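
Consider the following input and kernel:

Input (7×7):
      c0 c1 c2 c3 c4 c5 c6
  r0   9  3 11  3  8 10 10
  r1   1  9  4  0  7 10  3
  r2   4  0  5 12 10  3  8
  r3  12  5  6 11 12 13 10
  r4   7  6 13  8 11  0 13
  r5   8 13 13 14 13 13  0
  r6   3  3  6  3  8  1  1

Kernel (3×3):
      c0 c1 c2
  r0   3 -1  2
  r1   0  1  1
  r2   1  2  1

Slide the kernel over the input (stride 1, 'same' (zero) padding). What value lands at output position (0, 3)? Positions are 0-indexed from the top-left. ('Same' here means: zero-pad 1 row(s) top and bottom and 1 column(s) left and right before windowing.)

The receptive field on the zero-padded input at this output position is [0 0 0 / 11 3 8 / 4 0 7]. Elementwise product with the kernel and sum: 0·3 + 0·-1 + 0·2 + 3·1 + 8·1 + 4·1 + 0·2 + 7·1.

22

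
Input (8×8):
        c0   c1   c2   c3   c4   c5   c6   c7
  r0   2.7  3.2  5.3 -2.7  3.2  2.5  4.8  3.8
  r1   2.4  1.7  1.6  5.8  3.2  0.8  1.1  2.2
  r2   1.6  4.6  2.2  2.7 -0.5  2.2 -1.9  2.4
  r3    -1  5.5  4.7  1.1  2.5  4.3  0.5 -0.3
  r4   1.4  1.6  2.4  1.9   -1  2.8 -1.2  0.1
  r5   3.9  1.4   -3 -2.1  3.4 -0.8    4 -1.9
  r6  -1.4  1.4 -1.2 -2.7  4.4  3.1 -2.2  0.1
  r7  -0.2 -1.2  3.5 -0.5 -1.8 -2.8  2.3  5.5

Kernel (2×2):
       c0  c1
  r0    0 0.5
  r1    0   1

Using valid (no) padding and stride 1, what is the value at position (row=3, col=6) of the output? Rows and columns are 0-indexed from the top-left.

-0.05

The receptive field on the input at this output position is [0.5 -0.3 / -1.2 0.1]. Elementwise product with the kernel and sum: -0.3·0.5 + 0.1·1.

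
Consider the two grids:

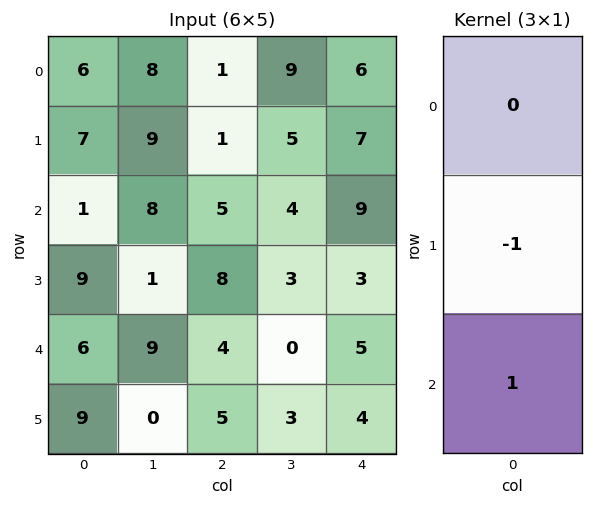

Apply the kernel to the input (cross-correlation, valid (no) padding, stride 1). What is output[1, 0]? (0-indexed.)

8

The receptive field on the input at this output position is [7 / 1 / 9]. Elementwise product with the kernel and sum: 1·-1 + 9·1.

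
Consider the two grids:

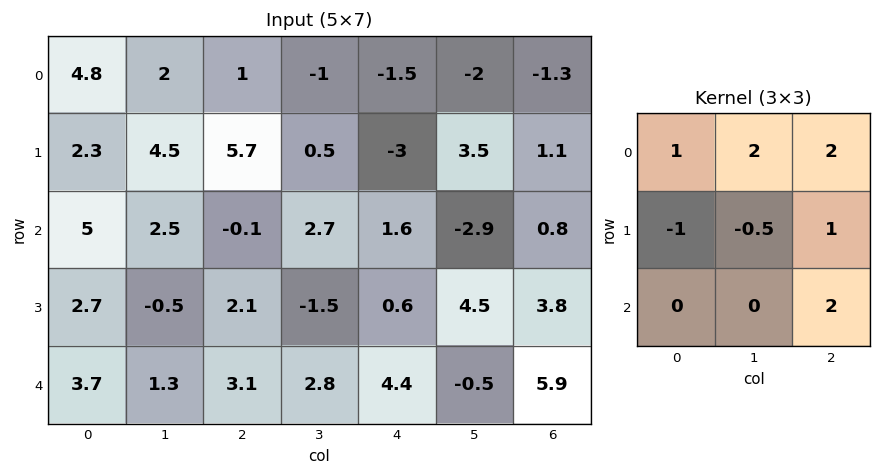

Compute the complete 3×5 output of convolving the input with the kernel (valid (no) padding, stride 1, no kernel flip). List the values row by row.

Output[0,0]: The receptive field on the input at this output position is [4.8 2 1 / 2.3 4.5 5.7 / 5 2.5 -0.1]. Elementwise product with the kernel and sum: 4.8·1 + 2·2 + 1·2 + 2.3·-1 + 4.5·-0.5 + 5.7·1 + -0.1·2.

11.75 0.55 -9.75 -9.3 -4.15
20.55 14.15 2.25 4.1 14.45
15.65 11.25 16.55 4.8 10.15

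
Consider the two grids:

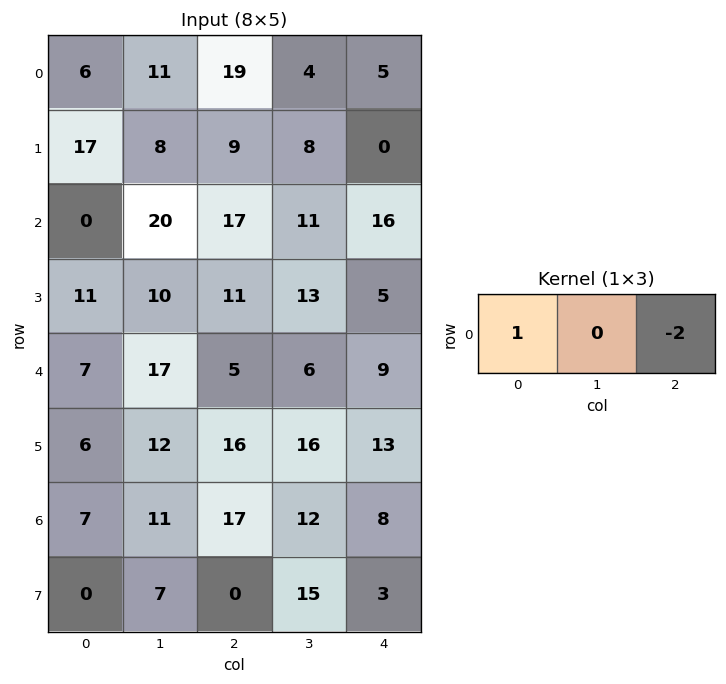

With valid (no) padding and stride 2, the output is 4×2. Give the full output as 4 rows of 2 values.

-32 9
-34 -15
-3 -13
-27 1

Output[0,0]: The receptive field on the input at this output position is [6 11 19]. Elementwise product with the kernel and sum: 6·1 + 19·-2.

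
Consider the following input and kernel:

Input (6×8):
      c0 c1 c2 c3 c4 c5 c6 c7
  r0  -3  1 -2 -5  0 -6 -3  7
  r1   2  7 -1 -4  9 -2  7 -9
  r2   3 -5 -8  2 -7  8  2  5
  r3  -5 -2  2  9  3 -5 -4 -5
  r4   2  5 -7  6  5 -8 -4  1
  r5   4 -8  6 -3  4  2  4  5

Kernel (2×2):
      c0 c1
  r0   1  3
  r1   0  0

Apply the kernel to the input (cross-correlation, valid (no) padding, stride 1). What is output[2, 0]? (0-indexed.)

The receptive field on the input at this output position is [3 -5 / -5 -2]. Elementwise product with the kernel and sum: 3·1 + -5·3.

-12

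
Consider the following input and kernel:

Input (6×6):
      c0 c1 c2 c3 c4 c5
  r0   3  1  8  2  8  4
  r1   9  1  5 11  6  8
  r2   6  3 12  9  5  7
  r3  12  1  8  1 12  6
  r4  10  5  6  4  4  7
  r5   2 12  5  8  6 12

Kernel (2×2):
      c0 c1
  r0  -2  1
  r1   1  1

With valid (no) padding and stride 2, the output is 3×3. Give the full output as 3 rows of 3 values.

5 2 2
4 -6 15
-1 5 17

Output[0,0]: The receptive field on the input at this output position is [3 1 / 9 1]. Elementwise product with the kernel and sum: 3·-2 + 1·1 + 9·1 + 1·1.
Output[0,1]: The receptive field on the input at this output position is [8 2 / 5 11]. Elementwise product with the kernel and sum: 8·-2 + 2·1 + 5·1 + 11·1.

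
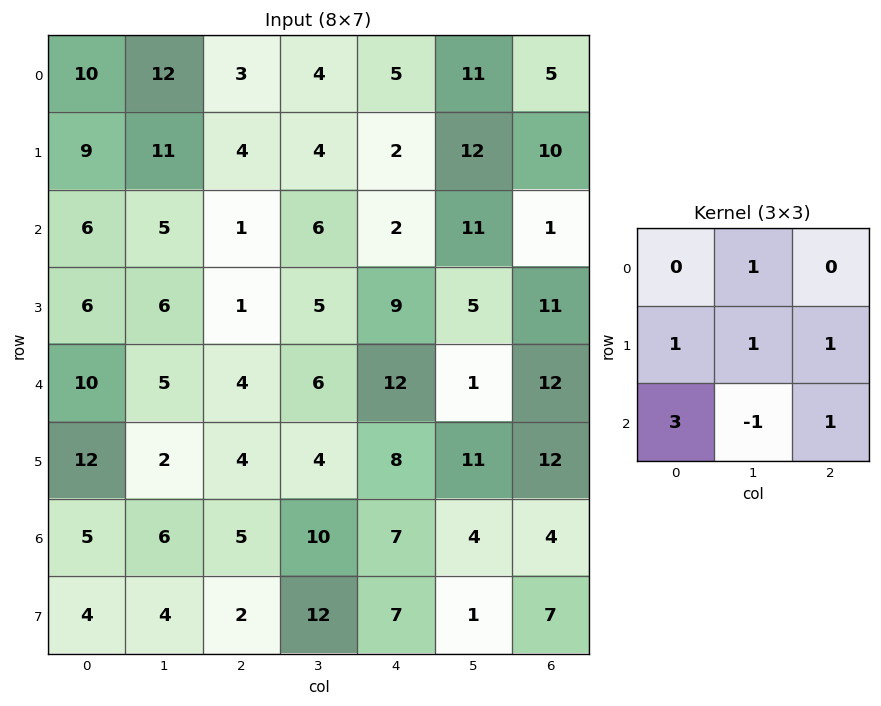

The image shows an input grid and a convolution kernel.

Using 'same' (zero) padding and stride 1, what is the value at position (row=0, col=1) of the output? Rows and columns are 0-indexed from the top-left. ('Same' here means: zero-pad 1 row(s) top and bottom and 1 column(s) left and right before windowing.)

45

The receptive field on the zero-padded input at this output position is [0 0 0 / 10 12 3 / 9 11 4]. Elementwise product with the kernel and sum: 0·1 + 10·1 + 12·1 + 3·1 + 9·3 + 11·-1 + 4·1.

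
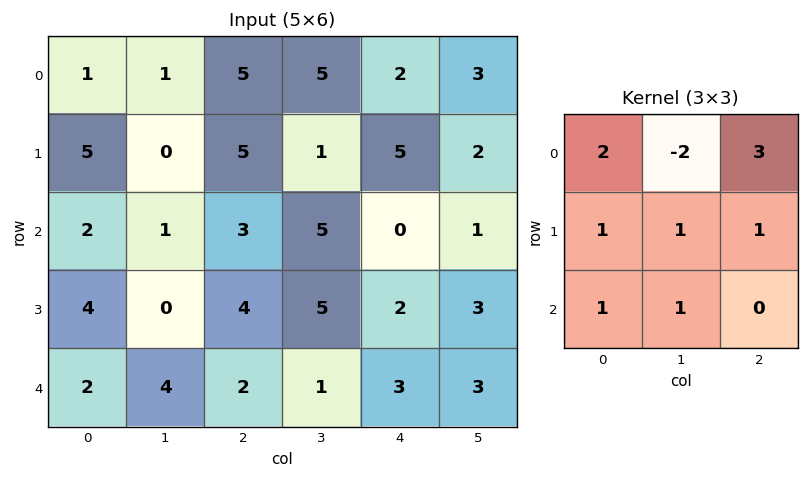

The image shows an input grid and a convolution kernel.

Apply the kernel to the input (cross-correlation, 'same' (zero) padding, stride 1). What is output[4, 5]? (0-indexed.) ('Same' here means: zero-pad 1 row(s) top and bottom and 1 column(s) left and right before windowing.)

The receptive field on the zero-padded input at this output position is [2 3 0 / 3 3 0 / 0 0 0]. Elementwise product with the kernel and sum: 2·2 + 3·-2 + 0·3 + 3·1 + 3·1 + 0·1 + 0·1 + 0·1.

4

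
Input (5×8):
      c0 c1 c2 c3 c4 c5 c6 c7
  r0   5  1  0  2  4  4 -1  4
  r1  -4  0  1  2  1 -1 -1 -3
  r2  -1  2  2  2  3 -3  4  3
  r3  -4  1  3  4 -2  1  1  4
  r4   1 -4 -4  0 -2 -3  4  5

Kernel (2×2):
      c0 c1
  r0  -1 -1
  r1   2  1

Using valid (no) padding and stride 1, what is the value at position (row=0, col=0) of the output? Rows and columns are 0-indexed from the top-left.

The receptive field on the input at this output position is [5 1 / -4 0]. Elementwise product with the kernel and sum: 5·-1 + 1·-1 + -4·2 + 0·1.

-14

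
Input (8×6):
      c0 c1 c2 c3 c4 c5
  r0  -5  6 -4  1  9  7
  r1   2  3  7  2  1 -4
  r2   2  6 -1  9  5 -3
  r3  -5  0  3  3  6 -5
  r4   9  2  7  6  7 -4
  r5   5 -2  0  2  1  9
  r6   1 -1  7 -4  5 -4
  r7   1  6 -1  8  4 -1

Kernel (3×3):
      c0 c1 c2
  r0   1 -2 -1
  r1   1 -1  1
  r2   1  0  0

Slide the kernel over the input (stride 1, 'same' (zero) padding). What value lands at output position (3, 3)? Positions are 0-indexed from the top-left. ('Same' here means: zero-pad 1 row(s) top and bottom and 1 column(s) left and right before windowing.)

The receptive field on the zero-padded input at this output position is [-1 9 5 / 3 3 6 / 7 6 7]. Elementwise product with the kernel and sum: -1·1 + 9·-2 + 5·-1 + 3·1 + 3·-1 + 6·1 + 7·1.

-11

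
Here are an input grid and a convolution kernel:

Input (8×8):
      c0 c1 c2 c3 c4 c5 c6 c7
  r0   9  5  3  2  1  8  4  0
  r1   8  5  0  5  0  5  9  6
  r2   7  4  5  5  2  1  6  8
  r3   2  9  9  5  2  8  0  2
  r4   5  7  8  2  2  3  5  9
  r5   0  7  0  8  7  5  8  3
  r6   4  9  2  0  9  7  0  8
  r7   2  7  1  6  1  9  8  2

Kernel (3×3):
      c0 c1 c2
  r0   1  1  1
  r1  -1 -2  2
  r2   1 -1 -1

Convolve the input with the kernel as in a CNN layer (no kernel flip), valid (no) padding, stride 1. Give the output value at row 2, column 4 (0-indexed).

-15

The receptive field on the input at this output position is [2 1 6 / 2 8 0 / 2 3 5]. Elementwise product with the kernel and sum: 2·1 + 1·1 + 6·1 + 2·-1 + 8·-2 + 0·2 + 2·1 + 3·-1 + 5·-1.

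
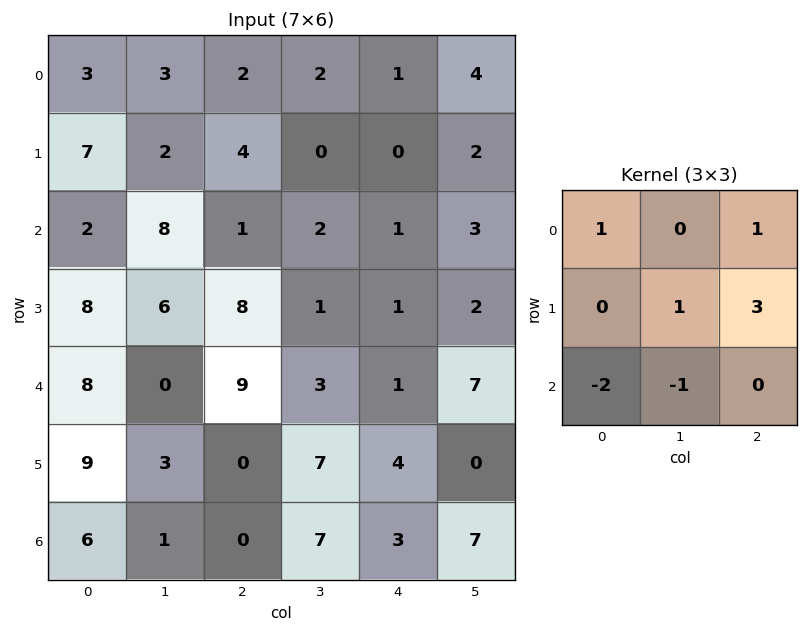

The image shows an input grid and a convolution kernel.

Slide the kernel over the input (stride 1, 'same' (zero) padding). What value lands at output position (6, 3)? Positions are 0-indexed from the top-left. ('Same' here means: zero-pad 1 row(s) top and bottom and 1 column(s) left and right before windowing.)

20

The receptive field on the zero-padded input at this output position is [0 7 4 / 0 7 3 / 0 0 0]. Elementwise product with the kernel and sum: 0·1 + 4·1 + 7·1 + 3·3 + 0·-2 + 0·-1.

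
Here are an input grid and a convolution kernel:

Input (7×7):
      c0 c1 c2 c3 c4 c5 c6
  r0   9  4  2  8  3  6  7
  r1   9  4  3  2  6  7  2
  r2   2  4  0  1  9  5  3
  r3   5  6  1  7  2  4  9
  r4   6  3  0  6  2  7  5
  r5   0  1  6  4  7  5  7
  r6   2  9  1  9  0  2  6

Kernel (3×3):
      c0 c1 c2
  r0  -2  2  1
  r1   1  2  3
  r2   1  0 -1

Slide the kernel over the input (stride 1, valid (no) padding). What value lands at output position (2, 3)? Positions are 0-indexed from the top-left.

The receptive field on the input at this output position is [1 9 5 / 7 2 4 / 6 2 7]. Elementwise product with the kernel and sum: 1·-2 + 9·2 + 5·1 + 7·1 + 2·2 + 4·3 + 6·1 + 7·-1.

43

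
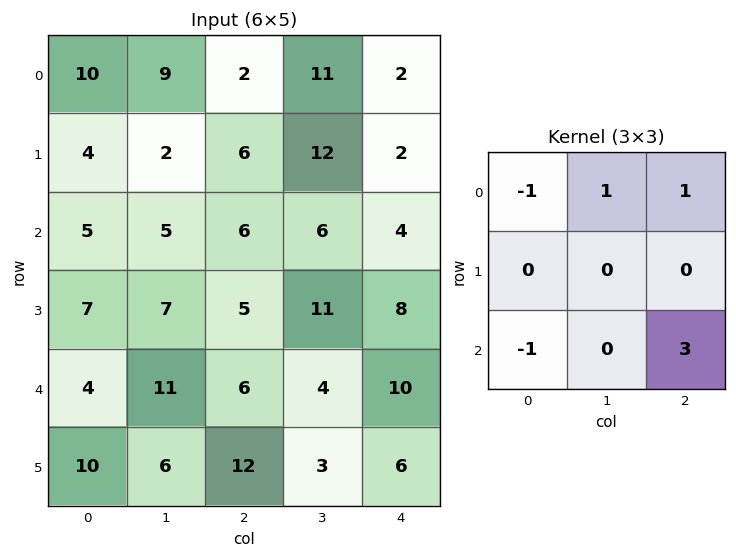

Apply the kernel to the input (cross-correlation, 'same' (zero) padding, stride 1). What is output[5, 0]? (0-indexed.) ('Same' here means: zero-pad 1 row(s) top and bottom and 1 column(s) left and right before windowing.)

The receptive field on the zero-padded input at this output position is [0 4 11 / 0 10 6 / 0 0 0]. Elementwise product with the kernel and sum: 0·-1 + 4·1 + 11·1 + 0·-1 + 0·3.

15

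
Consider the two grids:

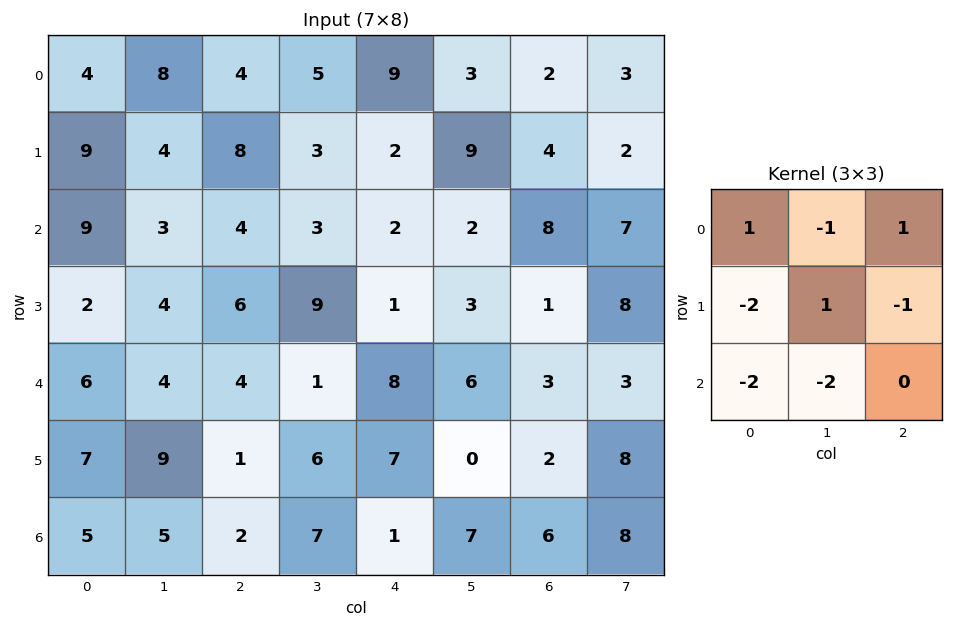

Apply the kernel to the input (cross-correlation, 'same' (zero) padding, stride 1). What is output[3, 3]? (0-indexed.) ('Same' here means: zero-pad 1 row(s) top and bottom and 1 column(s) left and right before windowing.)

-11

The receptive field on the zero-padded input at this output position is [4 3 2 / 6 9 1 / 4 1 8]. Elementwise product with the kernel and sum: 4·1 + 3·-1 + 2·1 + 6·-2 + 9·1 + 1·-1 + 4·-2 + 1·-2.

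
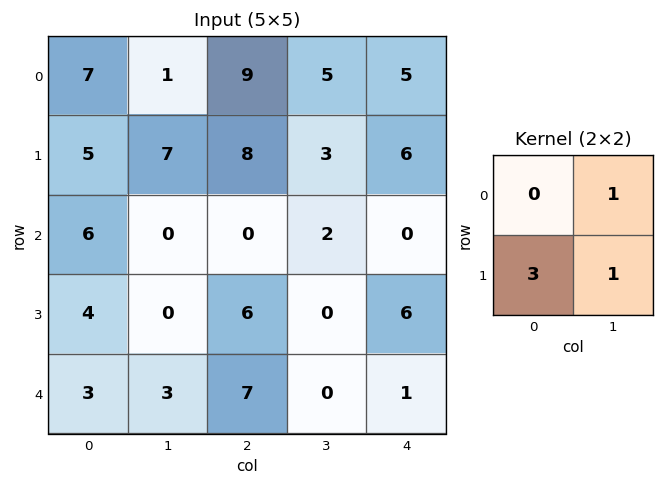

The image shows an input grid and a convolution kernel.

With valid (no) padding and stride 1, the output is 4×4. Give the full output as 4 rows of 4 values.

Output[0,0]: The receptive field on the input at this output position is [7 1 / 5 7]. Elementwise product with the kernel and sum: 1·1 + 5·3 + 7·1.

23 38 32 20
25 8 5 12
12 6 20 6
12 22 21 7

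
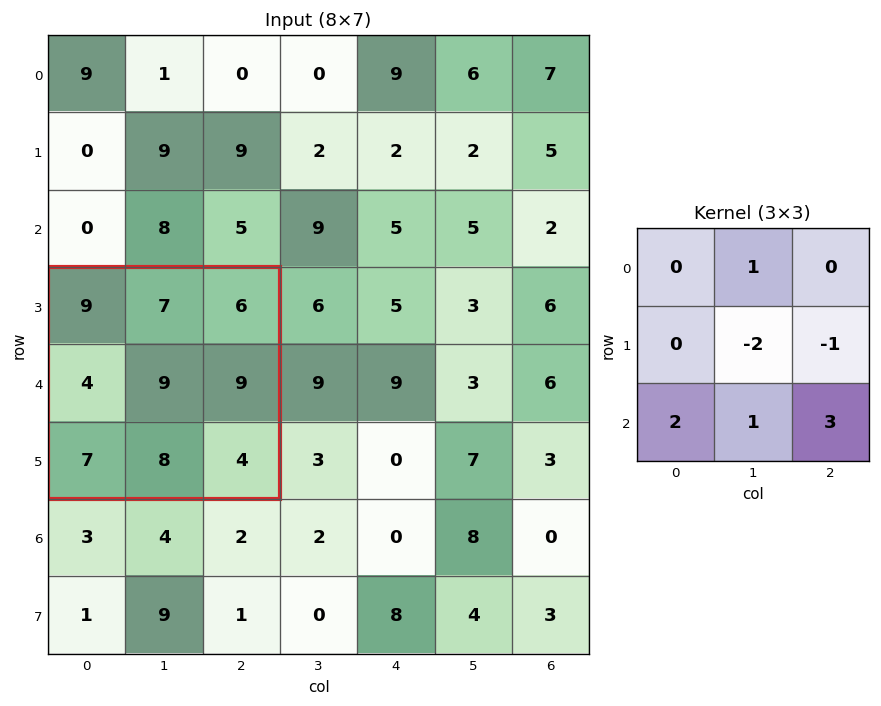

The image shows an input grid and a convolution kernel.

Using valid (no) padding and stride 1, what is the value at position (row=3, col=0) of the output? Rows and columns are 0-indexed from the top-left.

The receptive field on the input at this output position is [9 7 6 / 4 9 9 / 7 8 4]. Elementwise product with the kernel and sum: 7·1 + 9·-2 + 9·-1 + 7·2 + 8·1 + 4·3.

14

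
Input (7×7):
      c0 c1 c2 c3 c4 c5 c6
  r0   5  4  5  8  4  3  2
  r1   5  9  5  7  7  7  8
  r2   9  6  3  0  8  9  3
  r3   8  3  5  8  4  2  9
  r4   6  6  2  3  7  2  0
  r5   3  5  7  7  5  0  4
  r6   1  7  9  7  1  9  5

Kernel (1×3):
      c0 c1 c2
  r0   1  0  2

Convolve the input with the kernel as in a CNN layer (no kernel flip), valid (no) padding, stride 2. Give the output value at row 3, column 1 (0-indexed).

The receptive field on the input at this output position is [9 7 1]. Elementwise product with the kernel and sum: 9·1 + 1·2.

11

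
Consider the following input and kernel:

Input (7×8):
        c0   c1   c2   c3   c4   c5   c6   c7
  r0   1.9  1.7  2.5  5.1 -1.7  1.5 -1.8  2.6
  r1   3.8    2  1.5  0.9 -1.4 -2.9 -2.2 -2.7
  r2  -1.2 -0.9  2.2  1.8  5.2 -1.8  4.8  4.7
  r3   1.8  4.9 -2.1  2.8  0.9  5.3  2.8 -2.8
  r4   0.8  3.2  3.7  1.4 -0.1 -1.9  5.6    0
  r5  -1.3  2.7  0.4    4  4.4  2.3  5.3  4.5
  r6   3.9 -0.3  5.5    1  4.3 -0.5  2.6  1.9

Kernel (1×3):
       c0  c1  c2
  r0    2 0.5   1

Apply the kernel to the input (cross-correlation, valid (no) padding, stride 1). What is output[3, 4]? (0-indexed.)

The receptive field on the input at this output position is [0.9 5.3 2.8]. Elementwise product with the kernel and sum: 0.9·2 + 5.3·0.5 + 2.8·1.

7.25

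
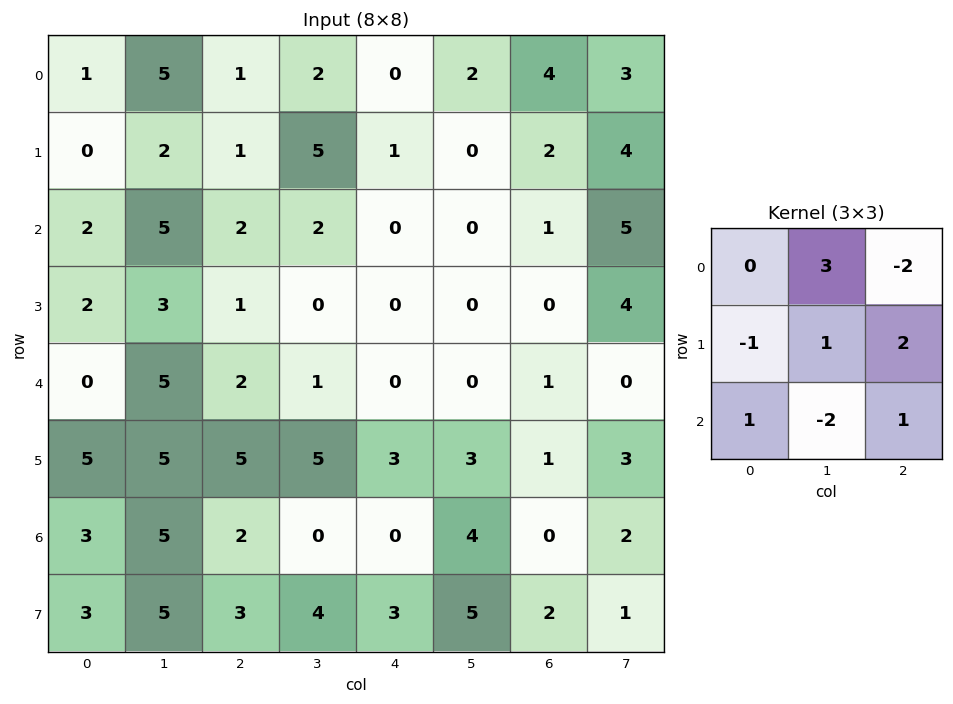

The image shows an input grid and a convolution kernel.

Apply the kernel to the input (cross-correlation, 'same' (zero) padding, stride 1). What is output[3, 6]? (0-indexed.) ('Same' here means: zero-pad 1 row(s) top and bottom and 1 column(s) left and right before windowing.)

The receptive field on the zero-padded input at this output position is [0 1 5 / 0 0 4 / 0 1 0]. Elementwise product with the kernel and sum: 1·3 + 5·-2 + 0·-1 + 0·1 + 4·2 + 0·1 + 1·-2 + 0·1.

-1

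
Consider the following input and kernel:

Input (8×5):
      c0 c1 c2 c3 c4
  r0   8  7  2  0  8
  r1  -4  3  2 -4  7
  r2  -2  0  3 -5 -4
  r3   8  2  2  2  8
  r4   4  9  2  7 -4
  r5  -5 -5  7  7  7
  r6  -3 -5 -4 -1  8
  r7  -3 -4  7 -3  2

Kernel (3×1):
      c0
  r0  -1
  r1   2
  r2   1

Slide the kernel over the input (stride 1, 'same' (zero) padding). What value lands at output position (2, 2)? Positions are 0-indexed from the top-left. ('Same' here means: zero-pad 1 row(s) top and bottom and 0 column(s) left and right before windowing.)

6

The receptive field on the zero-padded input at this output position is [2 / 3 / 2]. Elementwise product with the kernel and sum: 2·-1 + 3·2 + 2·1.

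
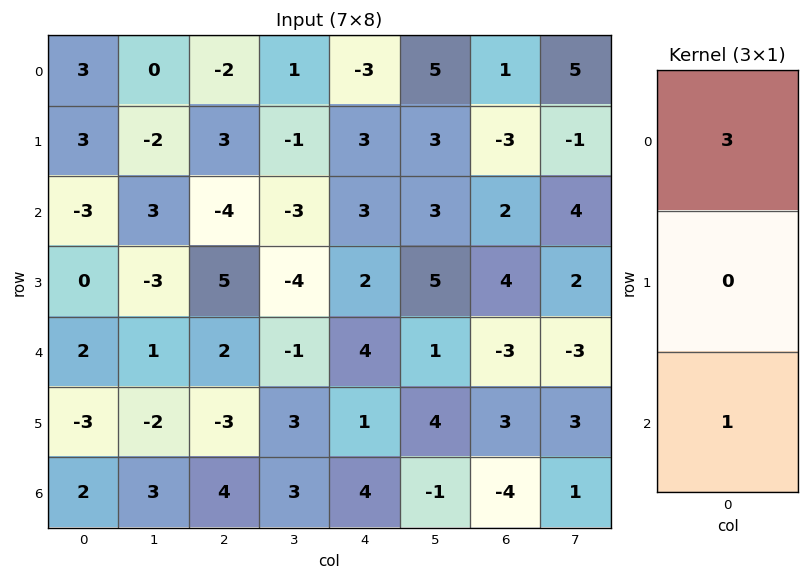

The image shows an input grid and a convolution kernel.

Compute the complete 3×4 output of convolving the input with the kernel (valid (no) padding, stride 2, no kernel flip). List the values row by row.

6 -10 -6 5
-7 -10 13 3
8 10 16 -13

Output[0,0]: The receptive field on the input at this output position is [3 / 3 / -3]. Elementwise product with the kernel and sum: 3·3 + -3·1.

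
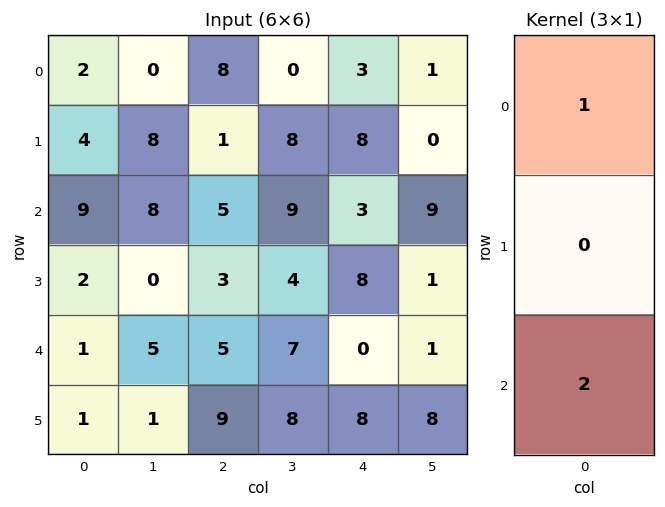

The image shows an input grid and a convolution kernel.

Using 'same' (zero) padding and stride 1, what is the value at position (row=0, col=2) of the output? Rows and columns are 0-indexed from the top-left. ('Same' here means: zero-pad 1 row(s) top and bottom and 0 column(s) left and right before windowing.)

2

The receptive field on the zero-padded input at this output position is [0 / 8 / 1]. Elementwise product with the kernel and sum: 0·1 + 1·2.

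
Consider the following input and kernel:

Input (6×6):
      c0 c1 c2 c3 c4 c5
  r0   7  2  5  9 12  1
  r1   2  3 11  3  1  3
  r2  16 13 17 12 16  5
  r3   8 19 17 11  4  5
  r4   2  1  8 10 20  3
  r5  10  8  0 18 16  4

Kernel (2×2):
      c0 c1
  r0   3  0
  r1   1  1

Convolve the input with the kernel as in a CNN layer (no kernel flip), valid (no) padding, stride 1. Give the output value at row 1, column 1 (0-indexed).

The receptive field on the input at this output position is [3 11 / 13 17]. Elementwise product with the kernel and sum: 3·3 + 13·1 + 17·1.

39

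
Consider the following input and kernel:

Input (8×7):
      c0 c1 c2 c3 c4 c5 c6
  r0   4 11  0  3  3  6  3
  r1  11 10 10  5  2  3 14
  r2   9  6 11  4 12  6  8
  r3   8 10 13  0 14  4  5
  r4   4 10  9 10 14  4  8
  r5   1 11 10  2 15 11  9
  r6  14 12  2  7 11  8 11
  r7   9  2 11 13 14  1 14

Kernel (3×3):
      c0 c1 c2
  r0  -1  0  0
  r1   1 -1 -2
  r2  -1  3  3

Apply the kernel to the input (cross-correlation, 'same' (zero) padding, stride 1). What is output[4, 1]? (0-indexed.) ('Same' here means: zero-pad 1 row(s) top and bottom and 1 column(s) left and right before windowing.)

30

The receptive field on the zero-padded input at this output position is [8 10 13 / 4 10 9 / 1 11 10]. Elementwise product with the kernel and sum: 8·-1 + 4·1 + 10·-1 + 9·-2 + 1·-1 + 11·3 + 10·3.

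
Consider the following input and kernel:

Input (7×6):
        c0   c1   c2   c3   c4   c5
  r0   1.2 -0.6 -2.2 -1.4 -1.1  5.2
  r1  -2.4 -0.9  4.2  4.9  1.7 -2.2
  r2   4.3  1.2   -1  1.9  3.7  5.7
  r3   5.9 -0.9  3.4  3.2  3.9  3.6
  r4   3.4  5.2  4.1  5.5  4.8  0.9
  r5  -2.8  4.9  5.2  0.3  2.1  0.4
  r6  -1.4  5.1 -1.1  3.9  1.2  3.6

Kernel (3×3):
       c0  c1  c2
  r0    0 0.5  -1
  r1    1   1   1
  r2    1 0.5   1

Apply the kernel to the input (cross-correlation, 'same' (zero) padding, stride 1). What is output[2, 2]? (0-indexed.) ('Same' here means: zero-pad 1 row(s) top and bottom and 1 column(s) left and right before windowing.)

3.3

The receptive field on the zero-padded input at this output position is [-0.9 4.2 4.9 / 1.2 -1 1.9 / -0.9 3.4 3.2]. Elementwise product with the kernel and sum: 4.2·0.5 + 4.9·-1 + 1.2·1 + -1·1 + 1.9·1 + -0.9·1 + 3.4·0.5 + 3.2·1.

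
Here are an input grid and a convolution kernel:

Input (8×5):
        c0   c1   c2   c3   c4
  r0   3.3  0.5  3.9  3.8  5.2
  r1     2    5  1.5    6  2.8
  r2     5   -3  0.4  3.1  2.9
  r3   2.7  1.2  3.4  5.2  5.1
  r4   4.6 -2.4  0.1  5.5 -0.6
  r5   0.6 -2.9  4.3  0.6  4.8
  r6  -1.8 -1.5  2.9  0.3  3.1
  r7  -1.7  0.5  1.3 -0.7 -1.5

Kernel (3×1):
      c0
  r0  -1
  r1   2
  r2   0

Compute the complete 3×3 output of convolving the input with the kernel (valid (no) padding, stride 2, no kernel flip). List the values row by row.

Output[0,0]: The receptive field on the input at this output position is [3.3 / 2 / 5]. Elementwise product with the kernel and sum: 3.3·-1 + 2·2.

0.7 -0.9 0.4
0.4 6.4 7.3
-3.4 8.5 10.2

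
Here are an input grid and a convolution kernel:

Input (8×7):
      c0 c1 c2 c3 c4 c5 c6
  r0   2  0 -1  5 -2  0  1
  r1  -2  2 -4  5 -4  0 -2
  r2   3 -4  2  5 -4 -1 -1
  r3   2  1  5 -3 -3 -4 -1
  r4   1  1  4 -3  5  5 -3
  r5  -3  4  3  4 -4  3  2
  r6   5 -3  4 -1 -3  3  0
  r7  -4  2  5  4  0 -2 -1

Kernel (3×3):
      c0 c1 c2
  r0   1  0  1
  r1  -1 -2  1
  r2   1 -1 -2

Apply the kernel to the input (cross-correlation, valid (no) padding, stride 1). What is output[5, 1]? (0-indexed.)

-9

The receptive field on the input at this output position is [4 3 4 / -3 4 -1 / 2 5 4]. Elementwise product with the kernel and sum: 4·1 + 4·1 + -3·-1 + 4·-2 + -1·1 + 2·1 + 5·-1 + 4·-2.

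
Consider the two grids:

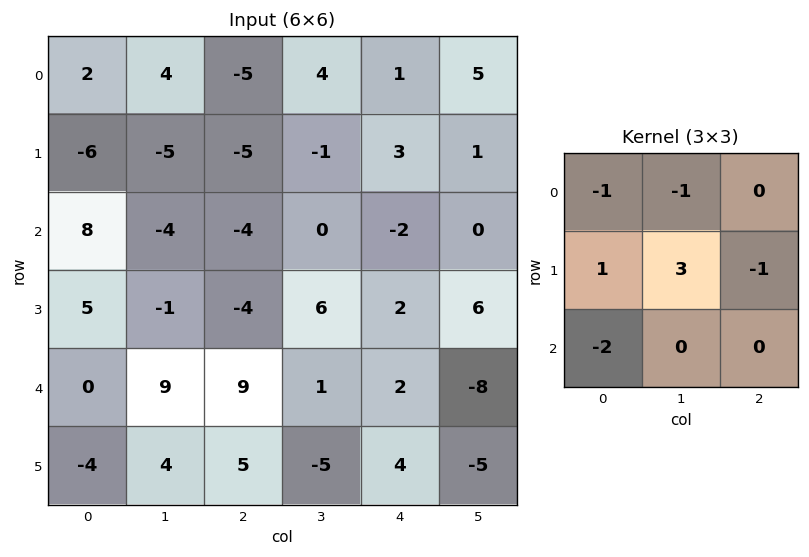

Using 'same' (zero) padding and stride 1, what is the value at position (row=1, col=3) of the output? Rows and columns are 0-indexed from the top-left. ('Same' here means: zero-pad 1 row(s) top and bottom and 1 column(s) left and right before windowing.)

The receptive field on the zero-padded input at this output position is [-5 4 1 / -5 -1 3 / -4 0 -2]. Elementwise product with the kernel and sum: -5·-1 + 4·-1 + -5·1 + -1·3 + 3·-1 + -4·-2.

-2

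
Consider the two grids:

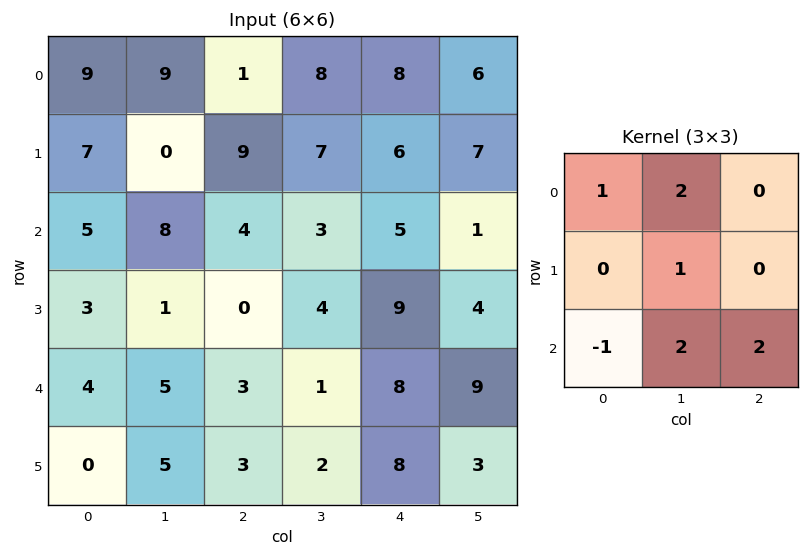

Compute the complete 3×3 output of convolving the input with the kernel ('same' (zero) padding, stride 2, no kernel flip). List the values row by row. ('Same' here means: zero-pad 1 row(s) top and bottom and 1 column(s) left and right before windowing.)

Output[0,0]: The receptive field on the zero-padded input at this output position is [0 0 0 / 0 9 9 / 0 7 0]. Elementwise product with the kernel and sum: 0·1 + 0·2 + 9·1 + 0·-1 + 7·2 + 0·2.
Output[0,1]: The receptive field on the zero-padded input at this output position is [0 0 0 / 9 1 8 / 0 9 7]. Elementwise product with the kernel and sum: 0·1 + 0·2 + 1·1 + 0·-1 + 9·2 + 7·2.

23 33 27
27 29 46
20 9 50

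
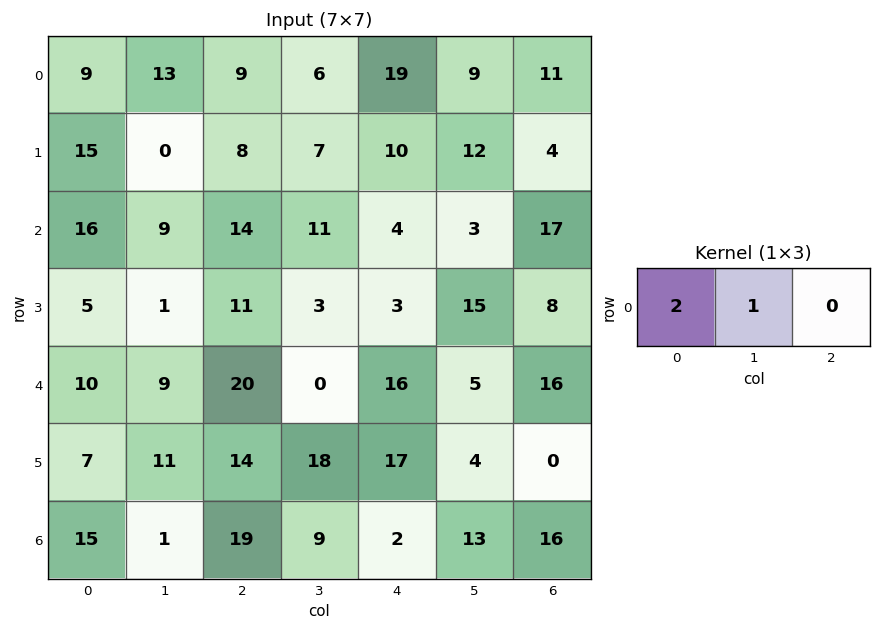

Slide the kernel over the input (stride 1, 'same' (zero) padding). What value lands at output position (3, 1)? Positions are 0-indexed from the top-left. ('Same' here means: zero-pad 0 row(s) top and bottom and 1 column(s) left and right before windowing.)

11

The receptive field on the zero-padded input at this output position is [5 1 11]. Elementwise product with the kernel and sum: 5·2 + 1·1.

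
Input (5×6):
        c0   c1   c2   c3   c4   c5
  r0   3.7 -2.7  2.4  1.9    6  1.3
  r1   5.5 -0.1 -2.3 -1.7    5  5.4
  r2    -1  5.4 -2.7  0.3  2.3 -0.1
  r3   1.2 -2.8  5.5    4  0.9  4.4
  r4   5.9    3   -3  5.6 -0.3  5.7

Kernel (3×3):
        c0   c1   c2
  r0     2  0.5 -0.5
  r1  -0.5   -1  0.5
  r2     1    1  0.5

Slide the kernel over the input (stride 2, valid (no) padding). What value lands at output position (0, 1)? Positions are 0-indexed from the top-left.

The receptive field on the input at this output position is [2.4 1.9 6 / -2.3 -1.7 5 / -2.7 0.3 2.3]. Elementwise product with the kernel and sum: 2.4·2 + 1.9·0.5 + 6·-0.5 + -2.3·-0.5 + -1.7·-1 + 5·0.5 + -2.7·1 + 0.3·1 + 2.3·0.5.

6.85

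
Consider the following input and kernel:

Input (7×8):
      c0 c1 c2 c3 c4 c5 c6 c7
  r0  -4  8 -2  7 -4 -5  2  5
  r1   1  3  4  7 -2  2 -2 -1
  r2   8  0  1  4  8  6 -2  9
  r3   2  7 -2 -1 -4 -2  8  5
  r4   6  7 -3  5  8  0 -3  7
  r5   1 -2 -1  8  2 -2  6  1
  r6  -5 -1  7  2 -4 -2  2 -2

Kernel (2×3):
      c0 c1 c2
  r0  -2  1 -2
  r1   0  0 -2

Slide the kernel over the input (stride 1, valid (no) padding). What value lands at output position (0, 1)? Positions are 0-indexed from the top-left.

The receptive field on the input at this output position is [8 -2 7 / 3 4 7]. Elementwise product with the kernel and sum: 8·-2 + -2·1 + 7·-2 + 7·-2.

-46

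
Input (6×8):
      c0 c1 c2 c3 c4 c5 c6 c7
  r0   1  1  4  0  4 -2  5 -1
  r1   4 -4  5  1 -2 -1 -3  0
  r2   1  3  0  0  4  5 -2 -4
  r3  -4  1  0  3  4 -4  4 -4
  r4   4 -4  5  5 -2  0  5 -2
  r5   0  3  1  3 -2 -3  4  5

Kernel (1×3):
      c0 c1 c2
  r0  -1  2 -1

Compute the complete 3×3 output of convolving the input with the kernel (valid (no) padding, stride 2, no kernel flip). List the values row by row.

-3 -8 -13
5 -4 8
-17 7 -3

Output[0,0]: The receptive field on the input at this output position is [1 1 4]. Elementwise product with the kernel and sum: 1·-1 + 1·2 + 4·-1.
Output[0,1]: The receptive field on the input at this output position is [4 0 4]. Elementwise product with the kernel and sum: 4·-1 + 0·2 + 4·-1.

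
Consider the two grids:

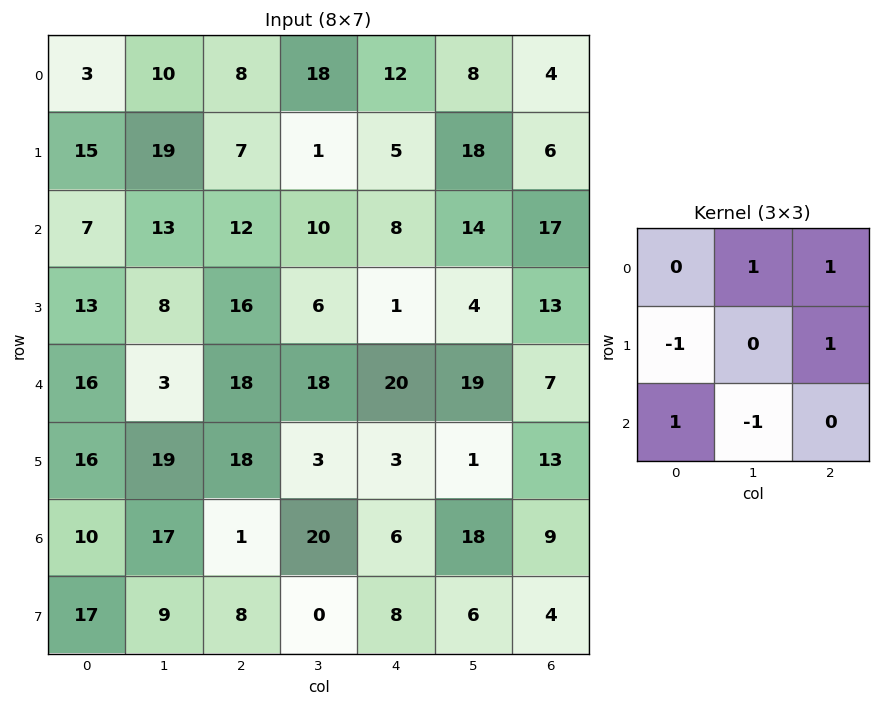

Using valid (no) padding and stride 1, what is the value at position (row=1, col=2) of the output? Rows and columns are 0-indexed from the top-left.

The receptive field on the input at this output position is [7 1 5 / 12 10 8 / 16 6 1]. Elementwise product with the kernel and sum: 1·1 + 5·1 + 12·-1 + 8·1 + 16·1 + 6·-1.

12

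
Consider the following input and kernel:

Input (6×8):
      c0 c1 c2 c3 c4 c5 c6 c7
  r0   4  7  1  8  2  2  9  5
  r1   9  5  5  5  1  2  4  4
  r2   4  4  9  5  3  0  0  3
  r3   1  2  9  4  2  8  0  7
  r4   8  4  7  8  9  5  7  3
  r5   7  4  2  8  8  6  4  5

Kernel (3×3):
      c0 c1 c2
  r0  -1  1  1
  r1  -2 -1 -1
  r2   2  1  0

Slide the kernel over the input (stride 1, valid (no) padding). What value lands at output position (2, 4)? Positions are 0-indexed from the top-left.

The receptive field on the input at this output position is [3 0 0 / 2 8 0 / 9 5 7]. Elementwise product with the kernel and sum: 3·-1 + 0·1 + 0·1 + 2·-2 + 8·-1 + 0·-1 + 9·2 + 5·1.

8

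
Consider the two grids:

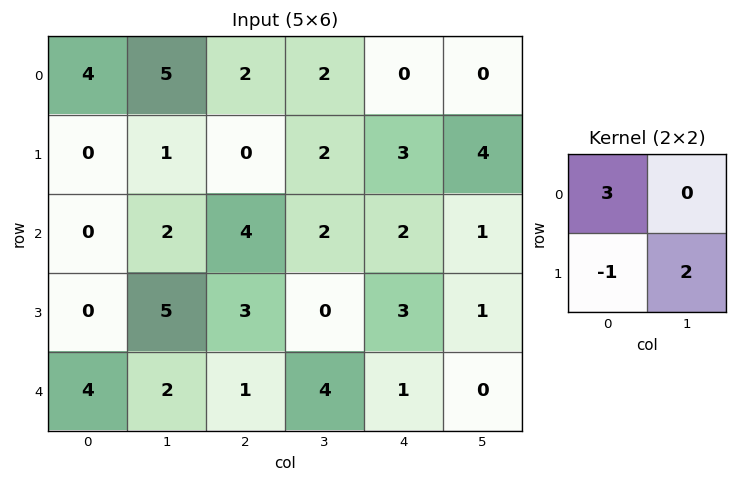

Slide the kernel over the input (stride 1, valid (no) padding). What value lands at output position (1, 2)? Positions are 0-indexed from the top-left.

The receptive field on the input at this output position is [0 2 / 4 2]. Elementwise product with the kernel and sum: 0·3 + 4·-1 + 2·2.

0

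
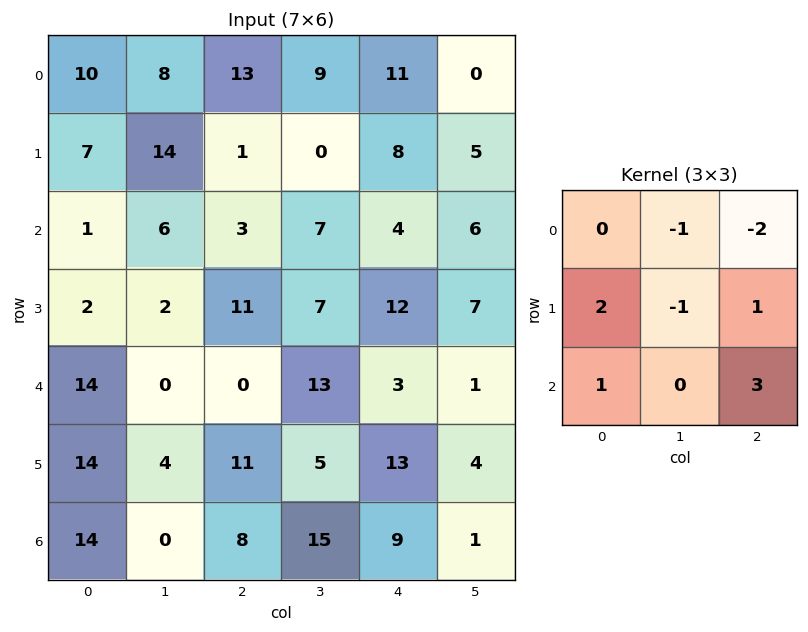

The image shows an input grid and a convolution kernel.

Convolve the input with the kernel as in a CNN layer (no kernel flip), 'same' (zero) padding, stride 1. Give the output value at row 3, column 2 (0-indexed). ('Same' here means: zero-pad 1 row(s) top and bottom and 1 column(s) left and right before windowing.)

22

The receptive field on the zero-padded input at this output position is [6 3 7 / 2 11 7 / 0 0 13]. Elementwise product with the kernel and sum: 3·-1 + 7·-2 + 2·2 + 11·-1 + 7·1 + 0·1 + 13·3.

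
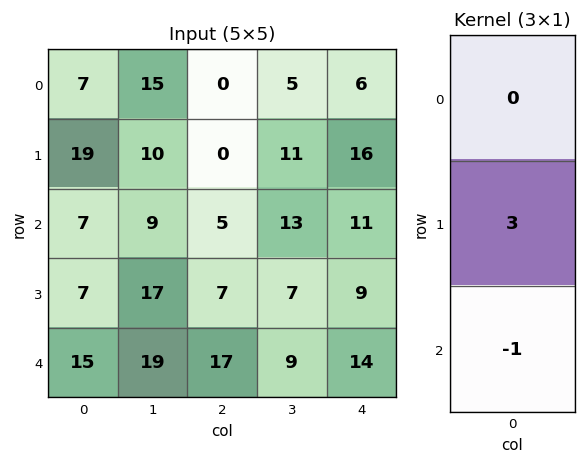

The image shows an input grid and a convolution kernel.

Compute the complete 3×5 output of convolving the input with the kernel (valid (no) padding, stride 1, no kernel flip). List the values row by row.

Output[0,0]: The receptive field on the input at this output position is [7 / 19 / 7]. Elementwise product with the kernel and sum: 19·3 + 7·-1.

50 21 -5 20 37
14 10 8 32 24
6 32 4 12 13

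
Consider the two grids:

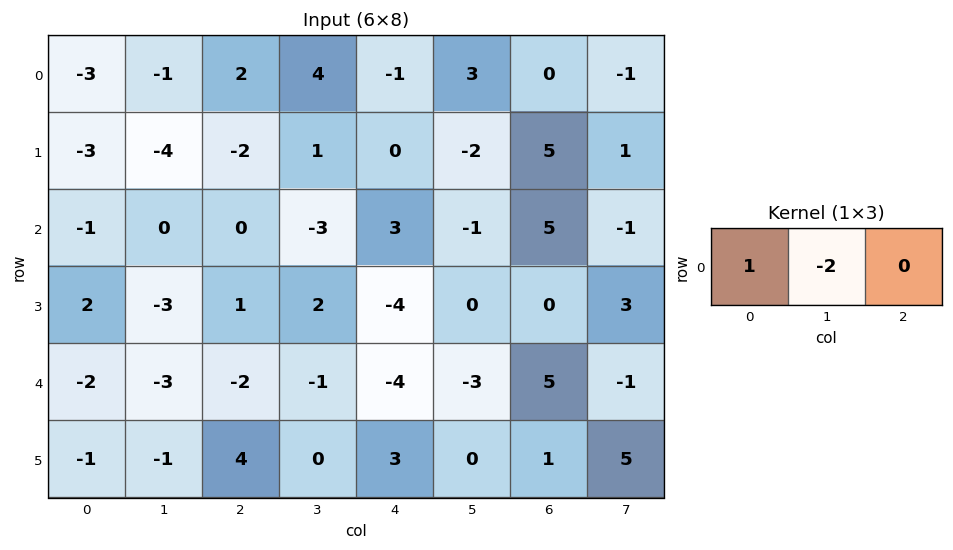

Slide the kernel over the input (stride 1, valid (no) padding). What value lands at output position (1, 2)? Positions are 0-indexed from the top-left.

-4

The receptive field on the input at this output position is [-2 1 0]. Elementwise product with the kernel and sum: -2·1 + 1·-2.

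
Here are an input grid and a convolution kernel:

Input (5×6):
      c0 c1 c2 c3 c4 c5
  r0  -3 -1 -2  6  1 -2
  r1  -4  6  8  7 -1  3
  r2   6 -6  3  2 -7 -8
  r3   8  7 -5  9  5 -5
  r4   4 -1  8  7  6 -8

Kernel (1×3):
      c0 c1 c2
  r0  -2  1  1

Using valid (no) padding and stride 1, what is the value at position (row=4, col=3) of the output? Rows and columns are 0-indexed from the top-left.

The receptive field on the input at this output position is [7 6 -8]. Elementwise product with the kernel and sum: 7·-2 + 6·1 + -8·1.

-16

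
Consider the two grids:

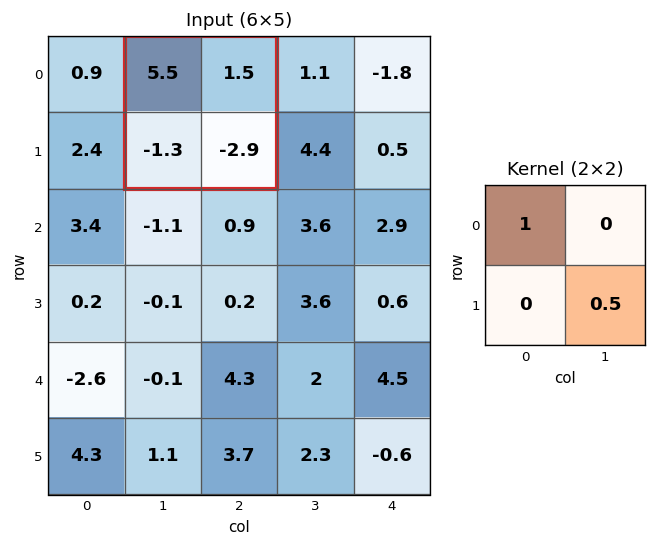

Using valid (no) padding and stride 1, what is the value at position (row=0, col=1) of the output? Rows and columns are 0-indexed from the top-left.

The receptive field on the input at this output position is [5.5 1.5 / -1.3 -2.9]. Elementwise product with the kernel and sum: 5.5·1 + -2.9·0.5.

4.05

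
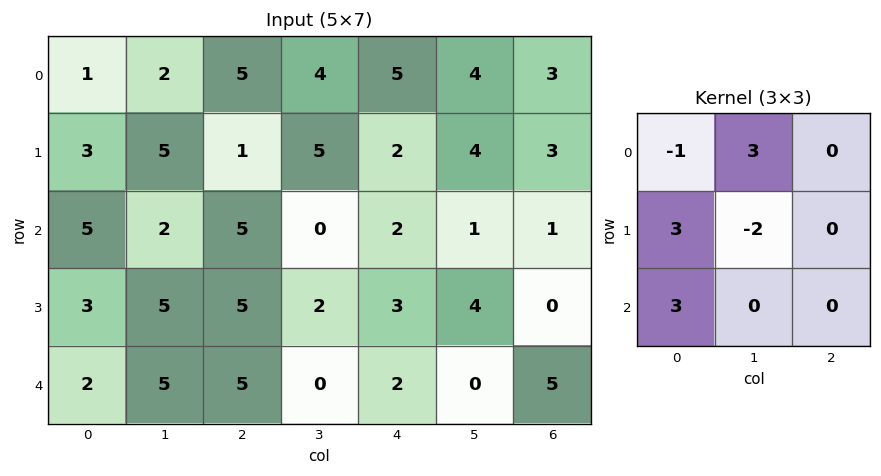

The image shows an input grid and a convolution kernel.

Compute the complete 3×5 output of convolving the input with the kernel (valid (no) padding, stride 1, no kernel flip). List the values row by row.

Output[0,0]: The receptive field on the input at this output position is [1 2 5 / 3 5 1 / 5 2 5]. Elementwise product with the kernel and sum: 1·-1 + 2·3 + 3·3 + 5·-2 + 5·3.
Output[0,1]: The receptive field on the input at this output position is [2 5 4 / 5 1 5 / 2 5 0]. Elementwise product with the kernel and sum: 2·-1 + 5·3 + 5·3 + 1·-2 + 2·3.

19 32 15 22 11
32 9 44 3 23
6 33 21 6 8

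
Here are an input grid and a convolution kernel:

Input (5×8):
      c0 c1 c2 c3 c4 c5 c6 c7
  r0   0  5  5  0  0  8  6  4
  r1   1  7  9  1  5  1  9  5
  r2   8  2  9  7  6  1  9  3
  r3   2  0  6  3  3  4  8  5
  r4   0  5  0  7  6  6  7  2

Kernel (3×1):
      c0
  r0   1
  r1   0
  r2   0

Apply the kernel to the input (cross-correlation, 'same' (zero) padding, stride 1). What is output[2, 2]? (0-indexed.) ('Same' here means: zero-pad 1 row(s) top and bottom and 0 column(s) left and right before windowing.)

The receptive field on the zero-padded input at this output position is [9 / 9 / 6]. Elementwise product with the kernel and sum: 9·1.

9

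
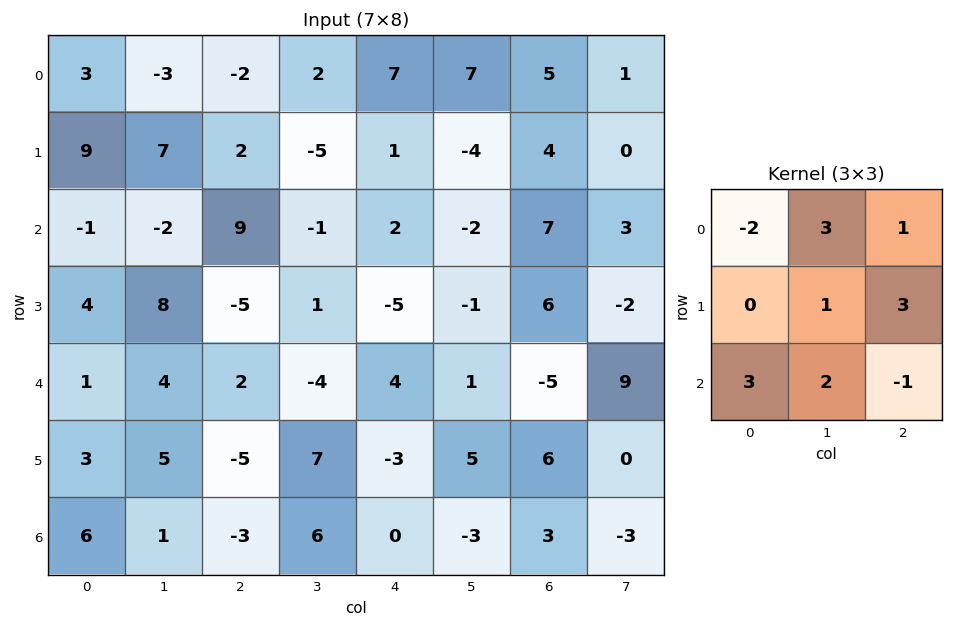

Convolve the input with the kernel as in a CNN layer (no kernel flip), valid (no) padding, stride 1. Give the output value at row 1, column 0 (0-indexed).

The receptive field on the input at this output position is [9 7 2 / -1 -2 9 / 4 8 -5]. Elementwise product with the kernel and sum: 9·-2 + 7·3 + 2·1 + -2·1 + 9·3 + 4·3 + 8·2 + -5·-1.

63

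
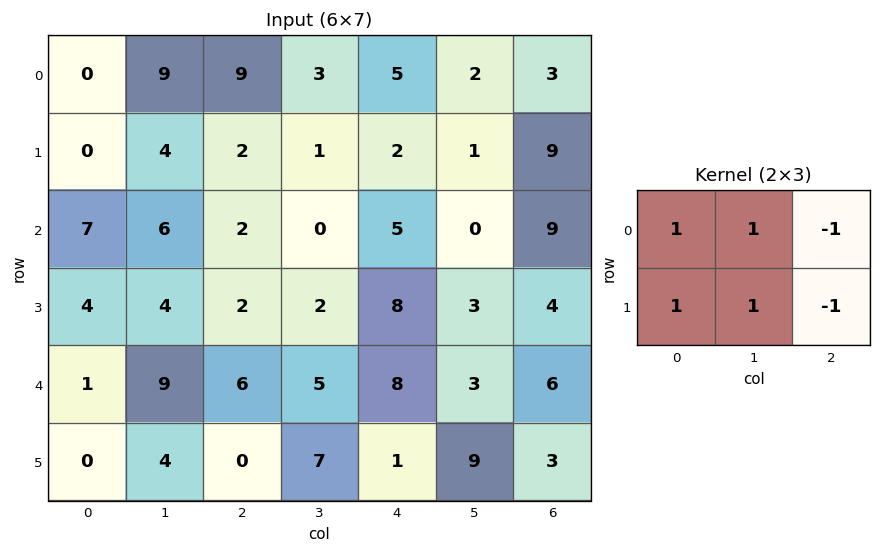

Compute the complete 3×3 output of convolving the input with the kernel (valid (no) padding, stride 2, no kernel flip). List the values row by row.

Output[0,0]: The receptive field on the input at this output position is [0 9 9 / 0 4 2]. Elementwise product with the kernel and sum: 0·1 + 9·1 + 9·-1 + 0·1 + 4·1 + 2·-1.
Output[0,1]: The receptive field on the input at this output position is [9 3 5 / 2 1 2]. Elementwise product with the kernel and sum: 9·1 + 3·1 + 5·-1 + 2·1 + 1·1 + 2·-1.

2 8 -2
17 -7 3
8 9 12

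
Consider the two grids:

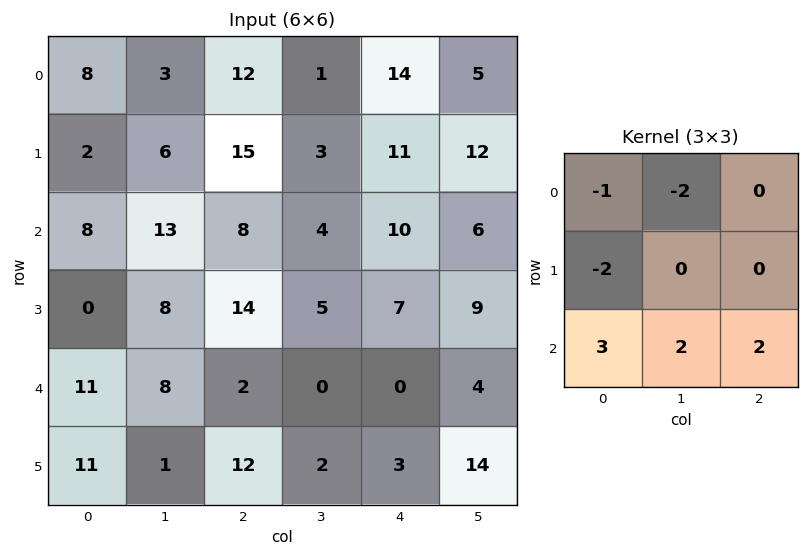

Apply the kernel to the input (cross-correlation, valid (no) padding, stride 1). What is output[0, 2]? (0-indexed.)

The receptive field on the input at this output position is [12 1 14 / 15 3 11 / 8 4 10]. Elementwise product with the kernel and sum: 12·-1 + 1·-2 + 15·-2 + 8·3 + 4·2 + 10·2.

8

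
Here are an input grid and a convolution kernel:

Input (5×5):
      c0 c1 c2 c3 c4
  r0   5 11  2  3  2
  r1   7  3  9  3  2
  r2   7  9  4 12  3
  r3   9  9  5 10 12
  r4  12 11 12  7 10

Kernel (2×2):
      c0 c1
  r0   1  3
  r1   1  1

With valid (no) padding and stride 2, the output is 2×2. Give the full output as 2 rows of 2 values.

48 23
52 55

Output[0,0]: The receptive field on the input at this output position is [5 11 / 7 3]. Elementwise product with the kernel and sum: 5·1 + 11·3 + 7·1 + 3·1.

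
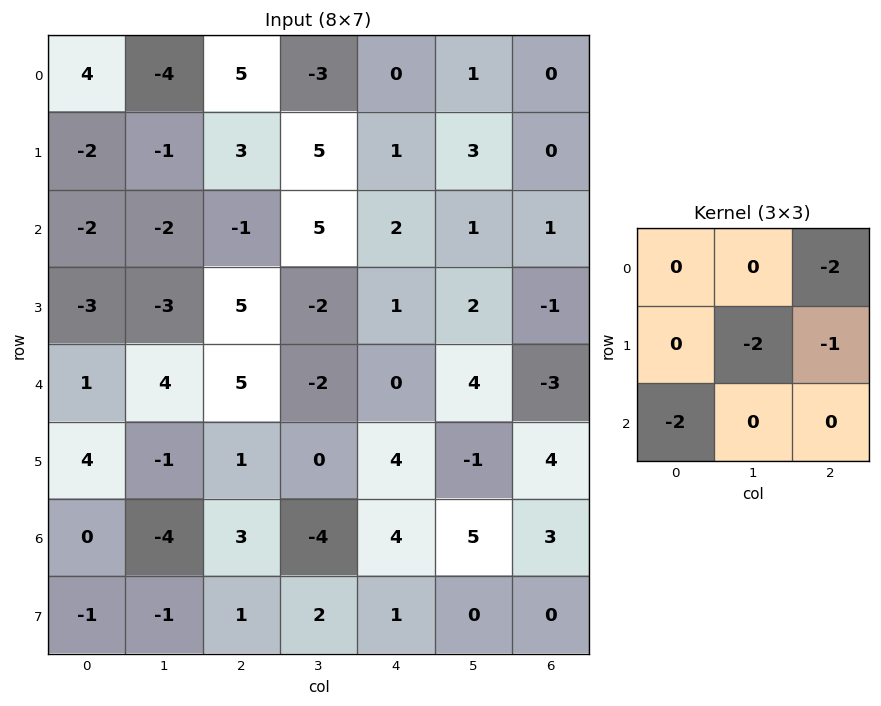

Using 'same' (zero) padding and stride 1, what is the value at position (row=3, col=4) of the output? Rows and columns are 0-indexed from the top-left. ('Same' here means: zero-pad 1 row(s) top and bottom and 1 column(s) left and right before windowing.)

-2

The receptive field on the zero-padded input at this output position is [5 2 1 / -2 1 2 / -2 0 4]. Elementwise product with the kernel and sum: 1·-2 + 1·-2 + 2·-1 + -2·-2.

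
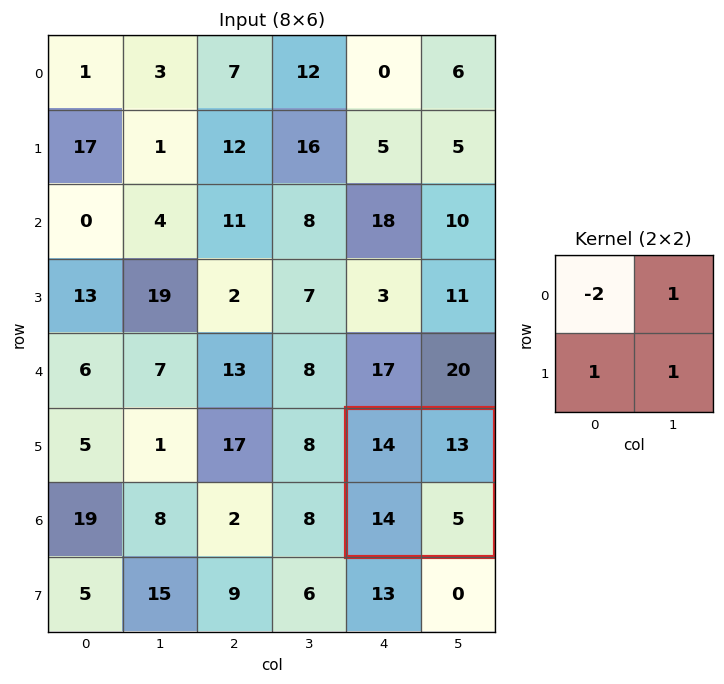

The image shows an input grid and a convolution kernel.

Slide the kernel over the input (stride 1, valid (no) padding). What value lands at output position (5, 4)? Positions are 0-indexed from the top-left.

The receptive field on the input at this output position is [14 13 / 14 5]. Elementwise product with the kernel and sum: 14·-2 + 13·1 + 14·1 + 5·1.

4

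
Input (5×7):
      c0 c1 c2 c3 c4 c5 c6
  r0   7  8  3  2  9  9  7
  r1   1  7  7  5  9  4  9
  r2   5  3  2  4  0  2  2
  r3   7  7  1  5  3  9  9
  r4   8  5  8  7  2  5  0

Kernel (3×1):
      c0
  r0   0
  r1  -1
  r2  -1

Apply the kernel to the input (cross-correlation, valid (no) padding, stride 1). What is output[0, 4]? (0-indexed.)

The receptive field on the input at this output position is [9 / 9 / 0]. Elementwise product with the kernel and sum: 9·-1 + 0·-1.

-9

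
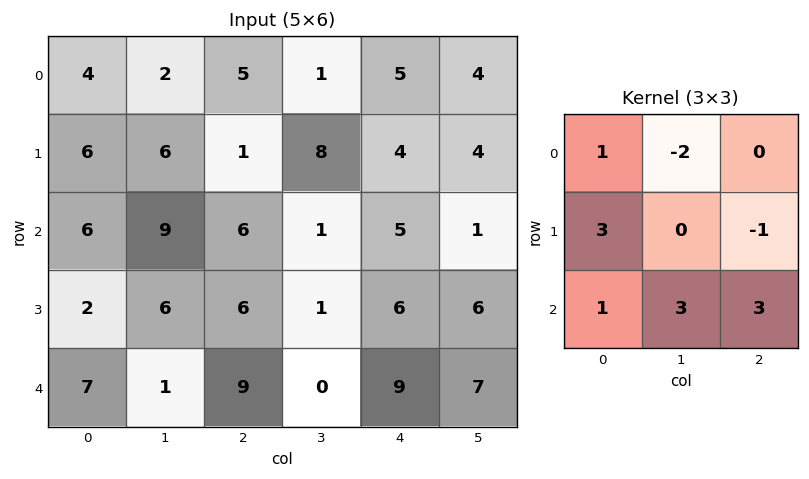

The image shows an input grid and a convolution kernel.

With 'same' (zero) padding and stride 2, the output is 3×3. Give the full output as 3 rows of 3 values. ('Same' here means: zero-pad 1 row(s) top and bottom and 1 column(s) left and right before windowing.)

34 38 31
3 57 39
-5 -3 -18

Output[0,0]: The receptive field on the zero-padded input at this output position is [0 0 0 / 0 4 2 / 0 6 6]. Elementwise product with the kernel and sum: 0·1 + 0·-2 + 0·3 + 2·-1 + 0·1 + 6·3 + 6·3.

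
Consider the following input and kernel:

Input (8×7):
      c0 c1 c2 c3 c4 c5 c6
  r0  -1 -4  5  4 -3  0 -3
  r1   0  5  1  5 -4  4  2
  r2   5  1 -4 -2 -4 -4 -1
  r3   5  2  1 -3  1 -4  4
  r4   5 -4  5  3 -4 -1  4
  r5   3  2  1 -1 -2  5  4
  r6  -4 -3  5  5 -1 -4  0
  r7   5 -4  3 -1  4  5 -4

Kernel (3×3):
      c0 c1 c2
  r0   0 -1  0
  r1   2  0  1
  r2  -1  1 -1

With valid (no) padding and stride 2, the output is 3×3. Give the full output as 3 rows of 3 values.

5 0 -5
-4 7 9
7 -2 -2

Output[0,0]: The receptive field on the input at this output position is [-1 -4 5 / 0 5 1 / 5 1 -4]. Elementwise product with the kernel and sum: -4·-1 + 0·2 + 1·1 + 5·-1 + 1·1 + -4·-1.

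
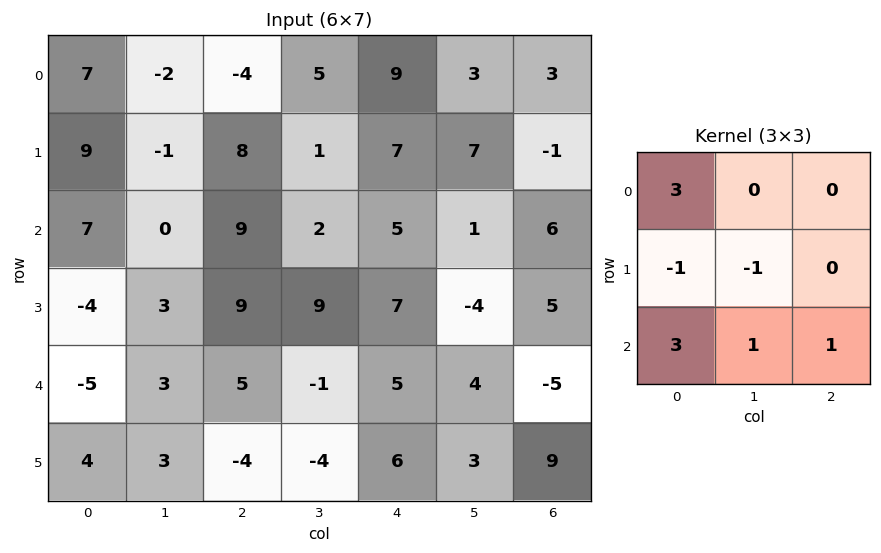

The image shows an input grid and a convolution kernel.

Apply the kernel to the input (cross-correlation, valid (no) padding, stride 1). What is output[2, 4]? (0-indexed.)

26

The receptive field on the input at this output position is [5 1 6 / 7 -4 5 / 5 4 -5]. Elementwise product with the kernel and sum: 5·3 + 7·-1 + -4·-1 + 5·3 + 4·1 + -5·1.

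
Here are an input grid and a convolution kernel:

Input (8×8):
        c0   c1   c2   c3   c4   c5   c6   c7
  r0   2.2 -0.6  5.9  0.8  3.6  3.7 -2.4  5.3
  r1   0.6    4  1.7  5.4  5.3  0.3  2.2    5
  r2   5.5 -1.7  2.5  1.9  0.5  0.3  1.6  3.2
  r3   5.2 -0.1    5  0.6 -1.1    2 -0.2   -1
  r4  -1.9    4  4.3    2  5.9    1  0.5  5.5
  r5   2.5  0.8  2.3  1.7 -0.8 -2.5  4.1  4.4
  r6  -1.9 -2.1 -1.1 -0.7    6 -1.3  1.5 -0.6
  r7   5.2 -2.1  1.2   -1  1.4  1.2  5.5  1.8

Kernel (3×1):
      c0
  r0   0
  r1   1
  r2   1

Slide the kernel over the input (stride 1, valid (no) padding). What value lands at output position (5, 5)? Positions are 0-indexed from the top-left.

The receptive field on the input at this output position is [-2.5 / -1.3 / 1.2]. Elementwise product with the kernel and sum: -1.3·1 + 1.2·1.

-0.1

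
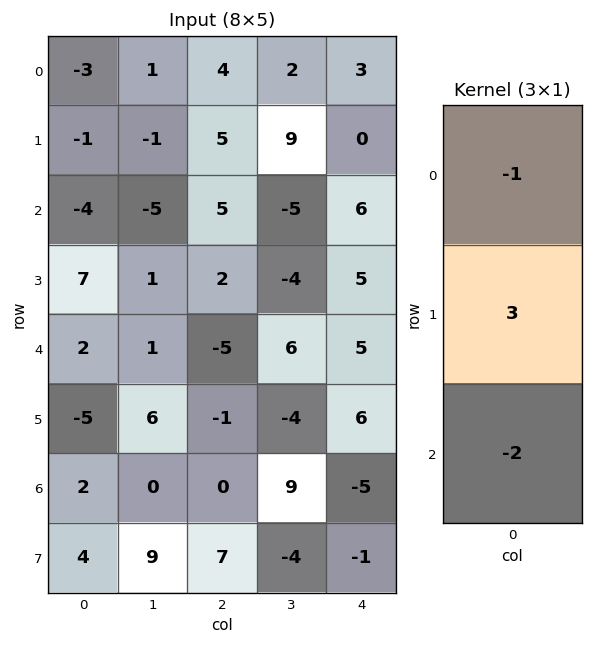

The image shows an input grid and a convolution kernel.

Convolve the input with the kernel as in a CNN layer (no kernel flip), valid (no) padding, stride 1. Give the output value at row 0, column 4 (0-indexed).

The receptive field on the input at this output position is [3 / 0 / 6]. Elementwise product with the kernel and sum: 3·-1 + 0·3 + 6·-2.

-15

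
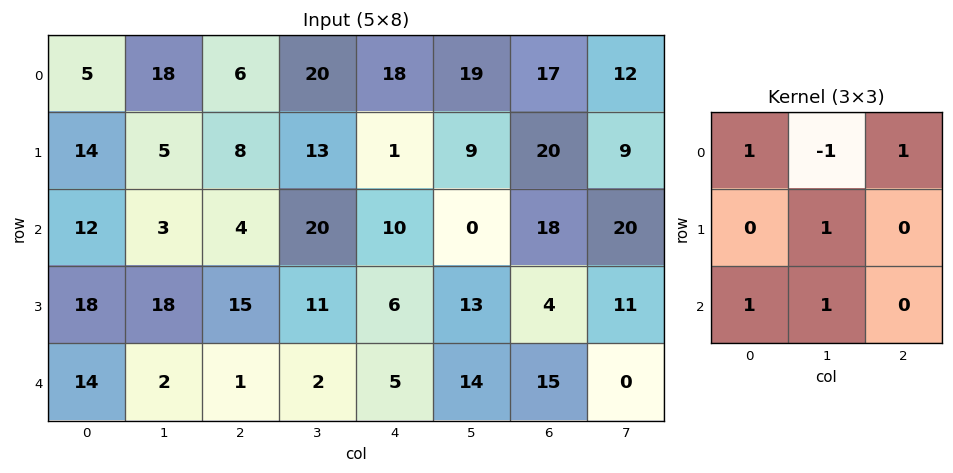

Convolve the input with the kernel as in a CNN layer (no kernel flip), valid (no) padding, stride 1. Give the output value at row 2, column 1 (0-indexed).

The receptive field on the input at this output position is [3 4 20 / 18 15 11 / 2 1 2]. Elementwise product with the kernel and sum: 3·1 + 4·-1 + 20·1 + 15·1 + 2·1 + 1·1.

37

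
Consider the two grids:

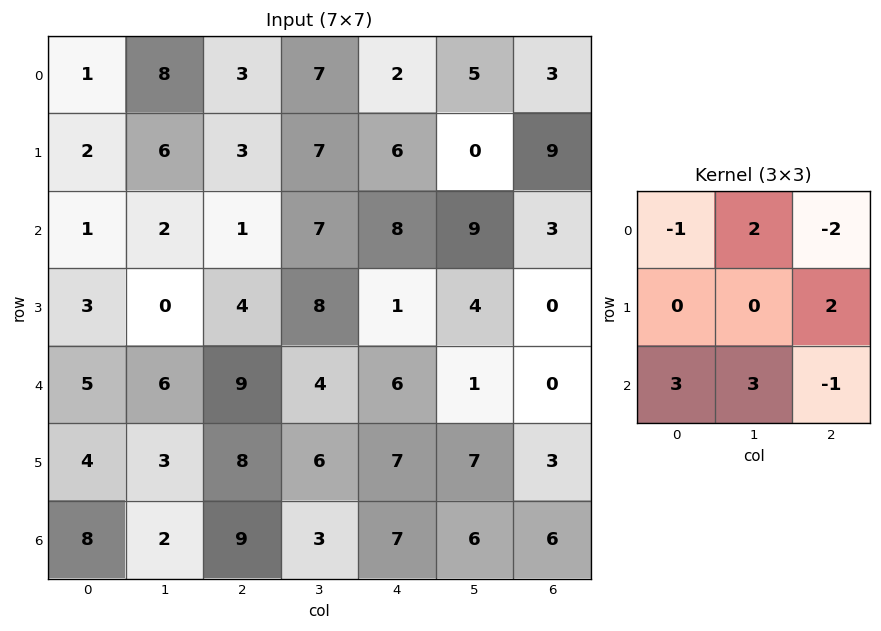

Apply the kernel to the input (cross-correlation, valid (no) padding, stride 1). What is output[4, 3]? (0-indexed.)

44

The receptive field on the input at this output position is [4 6 1 / 6 7 7 / 3 7 6]. Elementwise product with the kernel and sum: 4·-1 + 6·2 + 1·-2 + 7·2 + 3·3 + 7·3 + 6·-1.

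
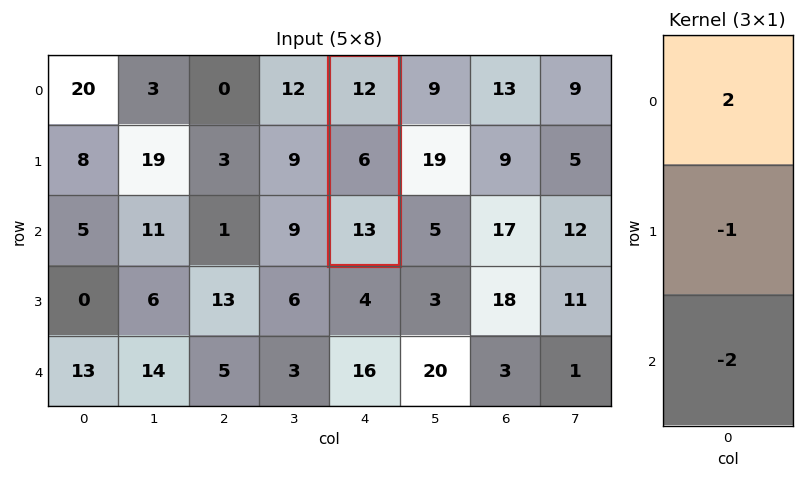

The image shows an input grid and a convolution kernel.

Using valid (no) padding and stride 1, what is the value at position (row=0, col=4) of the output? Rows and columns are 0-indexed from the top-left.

The receptive field on the input at this output position is [12 / 6 / 13]. Elementwise product with the kernel and sum: 12·2 + 6·-1 + 13·-2.

-8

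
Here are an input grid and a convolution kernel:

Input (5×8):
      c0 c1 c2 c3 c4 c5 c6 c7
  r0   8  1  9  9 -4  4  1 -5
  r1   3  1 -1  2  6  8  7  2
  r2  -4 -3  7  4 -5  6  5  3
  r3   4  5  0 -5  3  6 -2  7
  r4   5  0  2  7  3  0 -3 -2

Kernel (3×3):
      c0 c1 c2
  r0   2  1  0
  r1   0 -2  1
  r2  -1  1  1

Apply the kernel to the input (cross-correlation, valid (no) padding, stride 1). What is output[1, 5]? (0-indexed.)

The receptive field on the input at this output position is [8 7 2 / 6 5 3 / 6 -2 7]. Elementwise product with the kernel and sum: 8·2 + 7·1 + 5·-2 + 3·1 + 6·-1 + -2·1 + 7·1.

15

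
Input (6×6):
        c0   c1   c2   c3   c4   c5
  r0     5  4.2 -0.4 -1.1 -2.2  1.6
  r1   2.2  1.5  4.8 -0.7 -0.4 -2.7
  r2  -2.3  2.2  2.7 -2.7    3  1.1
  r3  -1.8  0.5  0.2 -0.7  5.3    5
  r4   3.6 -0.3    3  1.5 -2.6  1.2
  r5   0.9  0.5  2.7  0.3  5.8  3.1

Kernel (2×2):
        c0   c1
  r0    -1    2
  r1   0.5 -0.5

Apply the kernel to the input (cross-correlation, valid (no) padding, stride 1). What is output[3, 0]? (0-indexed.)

The receptive field on the input at this output position is [-1.8 0.5 / 3.6 -0.3]. Elementwise product with the kernel and sum: -1.8·-1 + 0.5·2 + 3.6·0.5 + -0.3·-0.5.

4.75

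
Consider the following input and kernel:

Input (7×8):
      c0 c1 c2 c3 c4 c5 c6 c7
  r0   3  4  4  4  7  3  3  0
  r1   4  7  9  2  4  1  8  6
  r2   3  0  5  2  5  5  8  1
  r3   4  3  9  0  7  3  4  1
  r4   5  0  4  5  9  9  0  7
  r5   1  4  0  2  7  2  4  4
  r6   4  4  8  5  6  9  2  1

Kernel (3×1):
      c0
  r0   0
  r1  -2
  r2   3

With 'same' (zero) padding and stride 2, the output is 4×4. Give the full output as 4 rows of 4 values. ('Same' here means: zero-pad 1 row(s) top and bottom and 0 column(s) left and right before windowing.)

6 19 -2 18
6 17 11 -4
-7 -8 3 12
-8 -16 -12 -4

Output[0,0]: The receptive field on the zero-padded input at this output position is [0 / 3 / 4]. Elementwise product with the kernel and sum: 3·-2 + 4·3.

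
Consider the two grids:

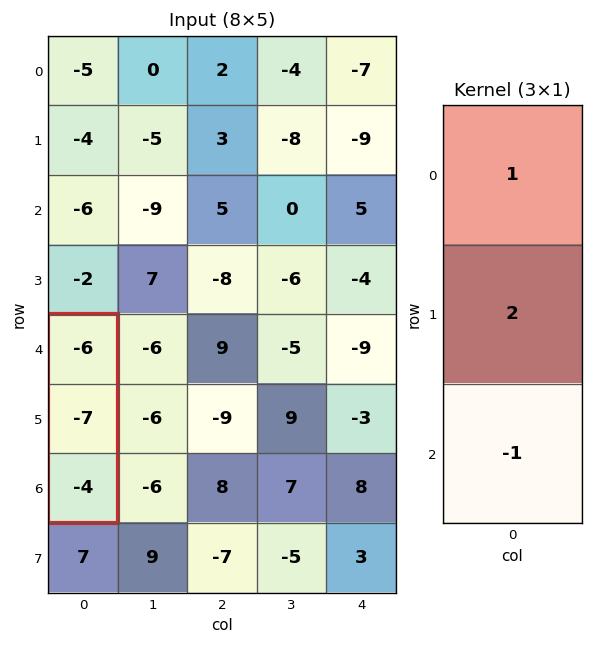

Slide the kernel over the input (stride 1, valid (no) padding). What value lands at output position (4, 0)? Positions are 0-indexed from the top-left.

The receptive field on the input at this output position is [-6 / -7 / -4]. Elementwise product with the kernel and sum: -6·1 + -7·2 + -4·-1.

-16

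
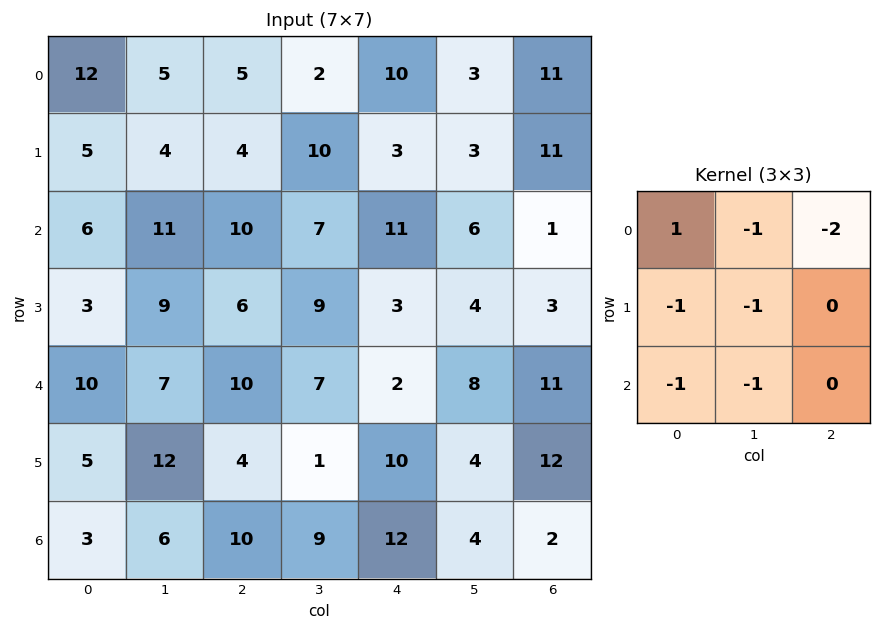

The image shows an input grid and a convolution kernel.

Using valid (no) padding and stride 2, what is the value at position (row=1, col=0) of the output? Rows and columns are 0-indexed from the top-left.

-54

The receptive field on the input at this output position is [6 11 10 / 3 9 6 / 10 7 10]. Elementwise product with the kernel and sum: 6·1 + 11·-1 + 10·-2 + 3·-1 + 9·-1 + 10·-1 + 7·-1.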